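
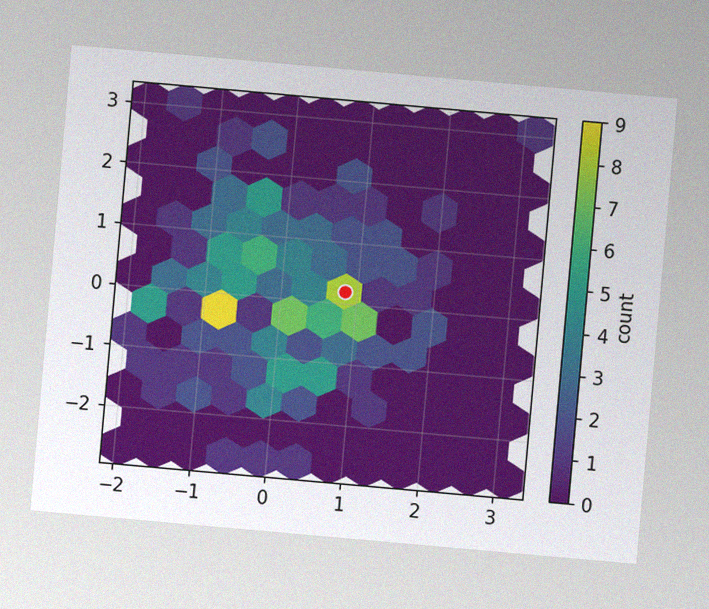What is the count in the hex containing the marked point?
The chart is tilted about 5° clockwise, with some photo noise. The marked hex reads 8 on the colorbar.

8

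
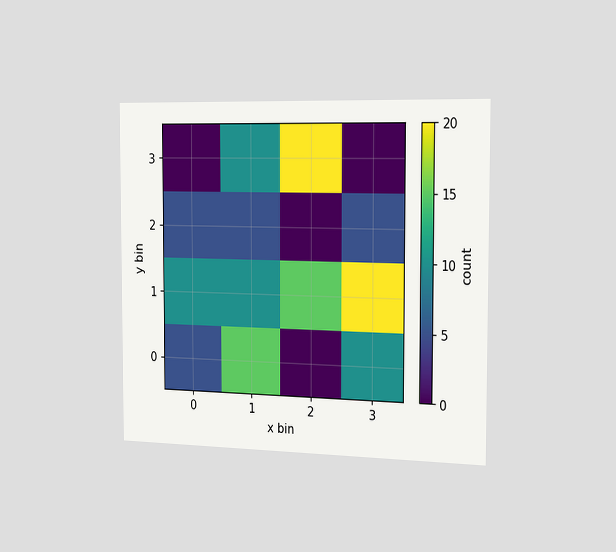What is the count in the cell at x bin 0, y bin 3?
The chart is viewed slightly from the right. Matching the cell (0, 3) against the colorbar gives 0.

0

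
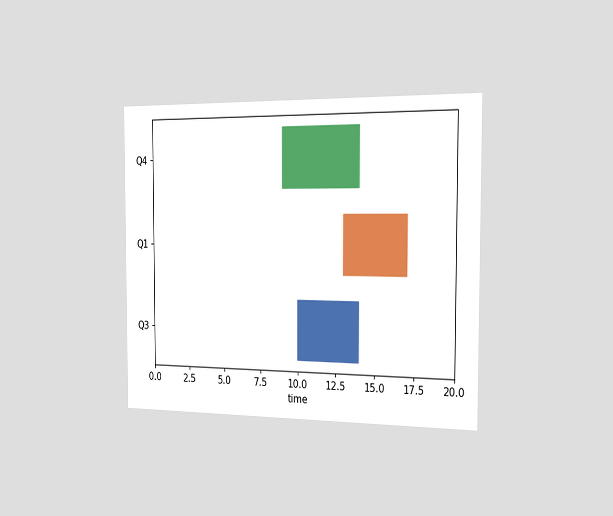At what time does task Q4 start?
9

The chart is viewed slightly from the right. The Q4 bar begins at t=9.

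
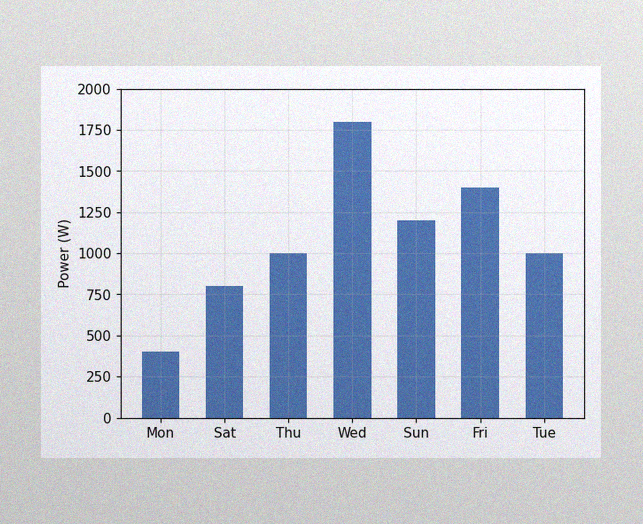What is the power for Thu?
1000W

The image has some photo noise and uneven lighting. Reading along the chart's y-axis, the Thu bar reaches 1000W.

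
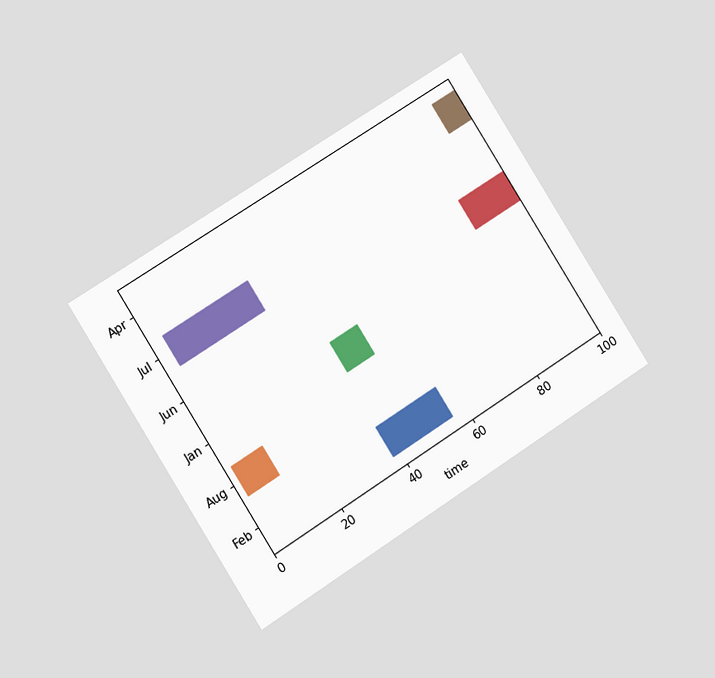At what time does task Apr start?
93

The chart is tilted about 32° counter-clockwise and viewed at a slight angle. The Apr bar begins at t=93.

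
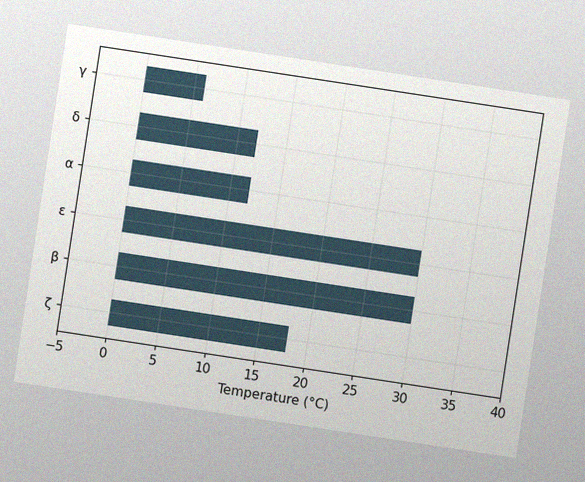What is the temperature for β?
30°C

The chart is tilted about 9° clockwise, with some photo noise. Reading along the chart's x-axis, the β bar reaches 30°C.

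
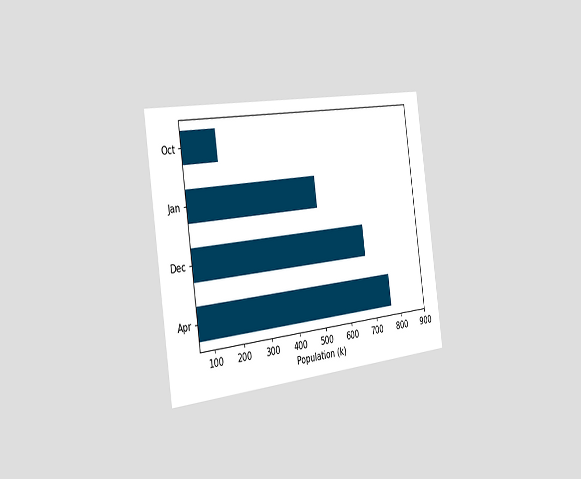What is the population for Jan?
510k

The chart is tilted about 8° counter-clockwise and viewed slightly from the left. Reading along the chart's x-axis, the Jan bar reaches 510k.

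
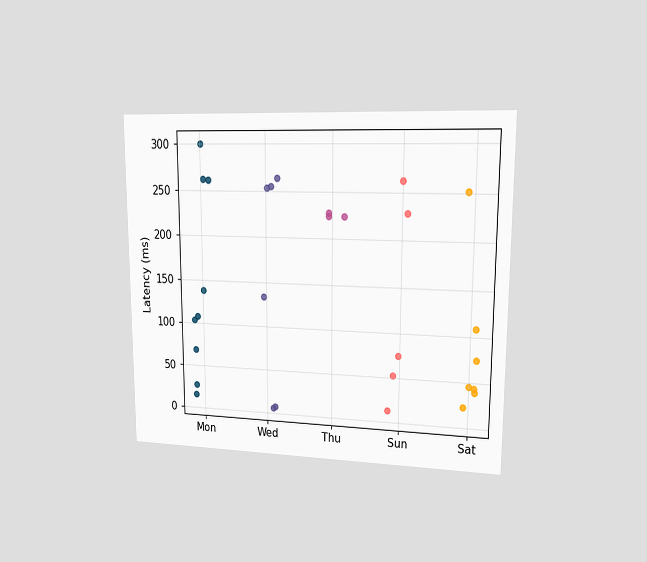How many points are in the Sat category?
The chart is viewed at a slight angle. Counting the markers in the Sat column gives 7.

7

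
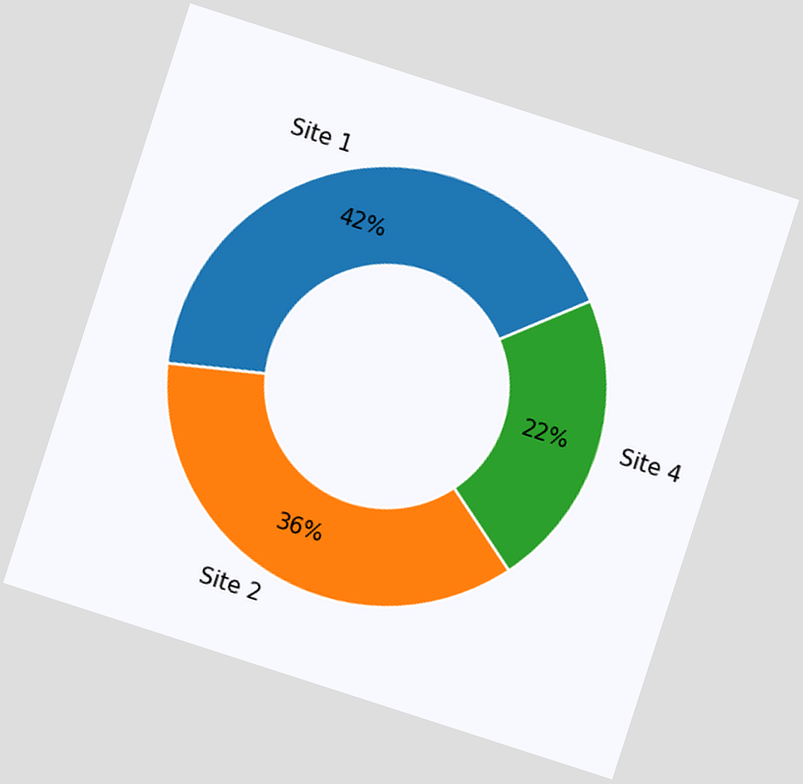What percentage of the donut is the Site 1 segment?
42%

The chart is tilted about 18° clockwise. The Site 1 segment takes up 42% of the ring.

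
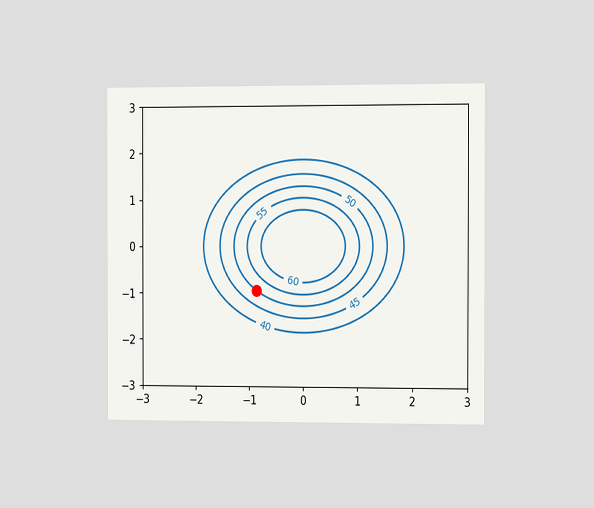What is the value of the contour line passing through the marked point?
50

The chart is viewed at a slight angle. The marked point sits on the contour labelled 50.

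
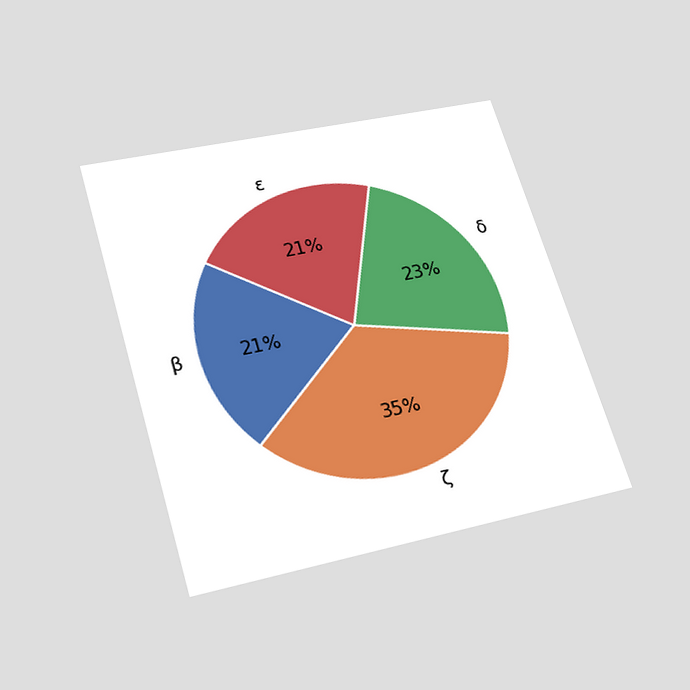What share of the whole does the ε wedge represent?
The chart is tilted about 17° counter-clockwise and viewed slightly from below. The ε slice takes up 21% of the pie.

21%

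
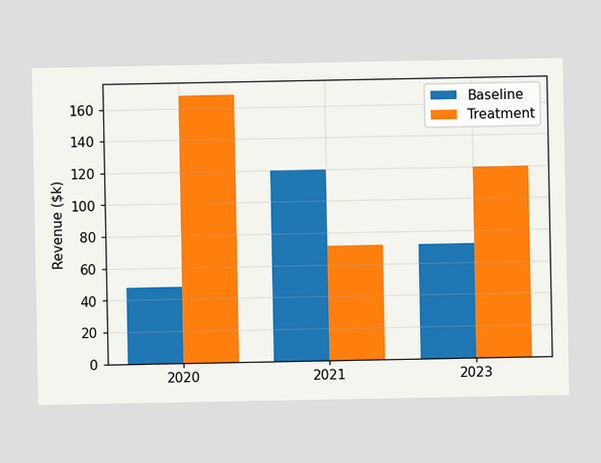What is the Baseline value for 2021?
The Baseline bar at 2021 reaches $120k on the y-axis.

$120k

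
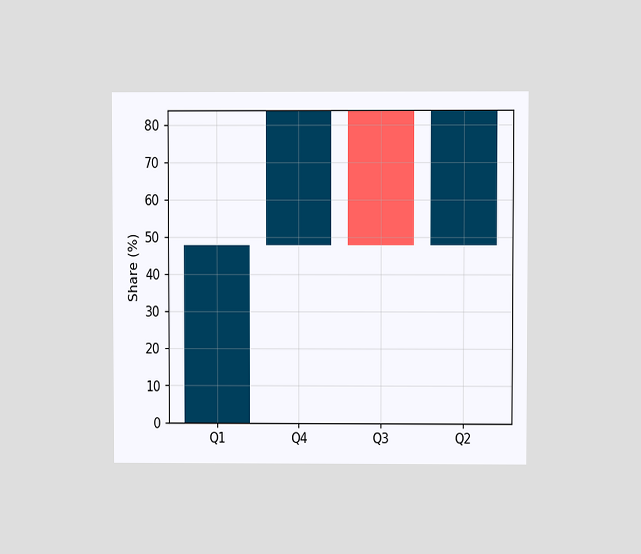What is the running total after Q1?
The chart is viewed at a slight angle. After Q1 the running total reaches 48%.

48%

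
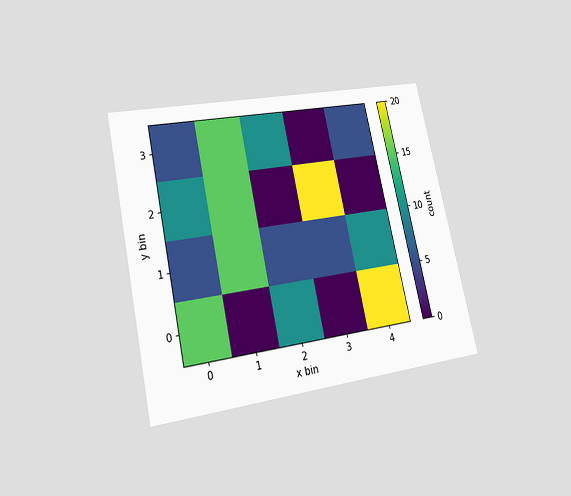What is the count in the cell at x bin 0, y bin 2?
10

The chart is tilted about 12° counter-clockwise and viewed at a slight angle. Matching the cell (0, 2) against the colorbar gives 10.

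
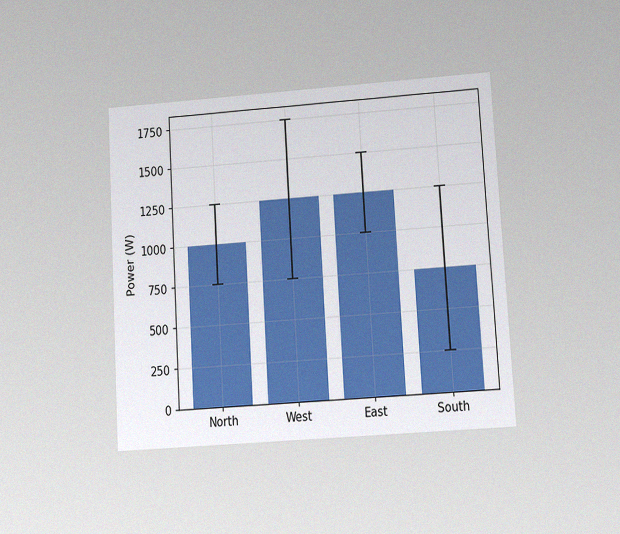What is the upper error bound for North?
1250W

The chart is tilted about 3° counter-clockwise and viewed at a slight angle, with some photo noise. The North bar's upper whisker reaches 1250W.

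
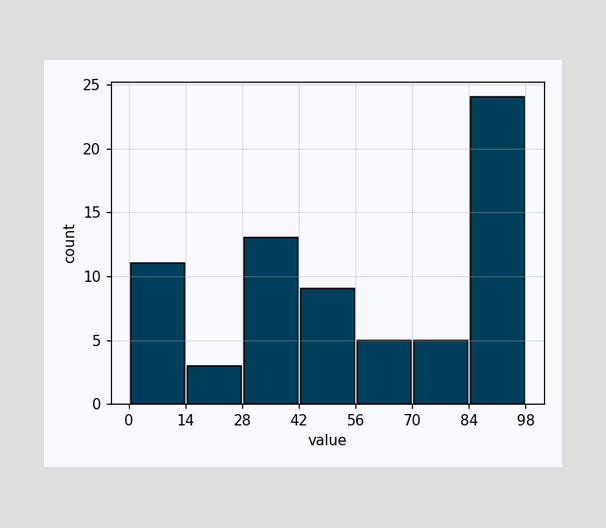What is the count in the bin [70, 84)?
5

The [70, 84) bin has height 5.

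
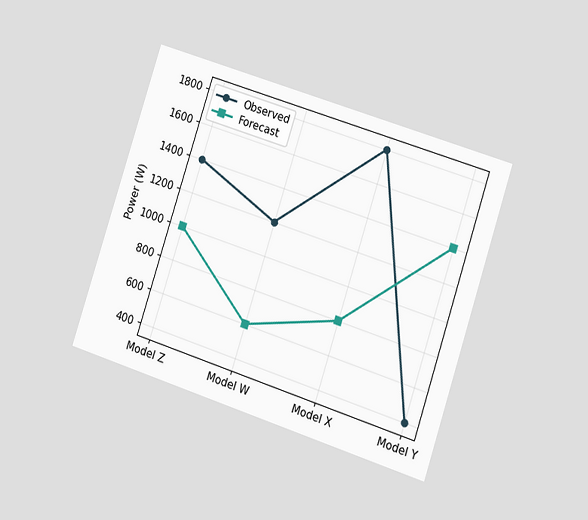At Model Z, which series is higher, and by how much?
Observed, by 400W

The chart is tilted about 18° clockwise and viewed at a slight angle. At Model Z, Observed sits above the other line by 400W.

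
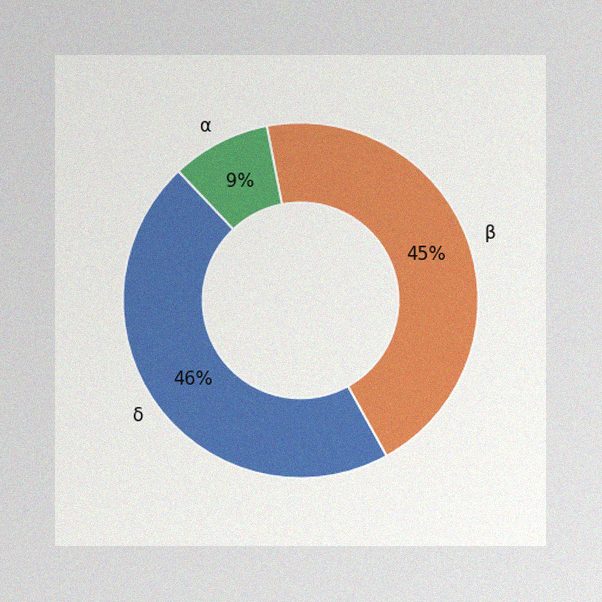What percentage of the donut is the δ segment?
46%

The image has some photo noise and uneven lighting. The δ segment takes up 46% of the ring.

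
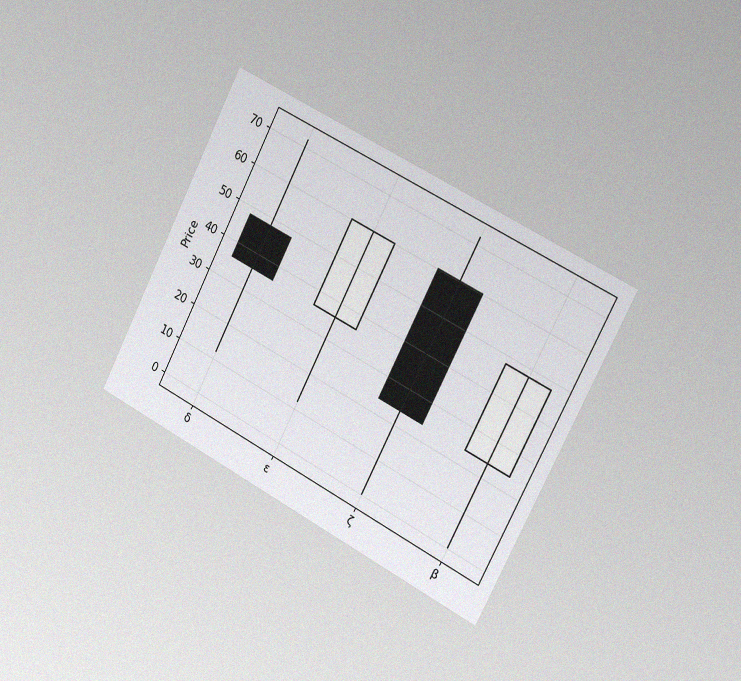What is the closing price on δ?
36

The chart is tilted about 27° clockwise and viewed slightly from the right, with some photo noise. The δ candle closes at 36.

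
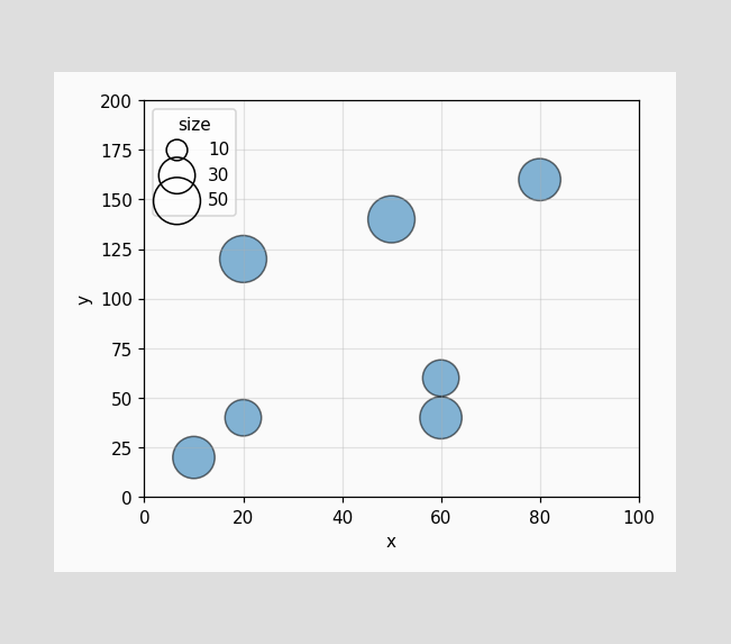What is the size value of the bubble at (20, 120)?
50

Matching the bubble at (20, 120) against the size legend gives 50.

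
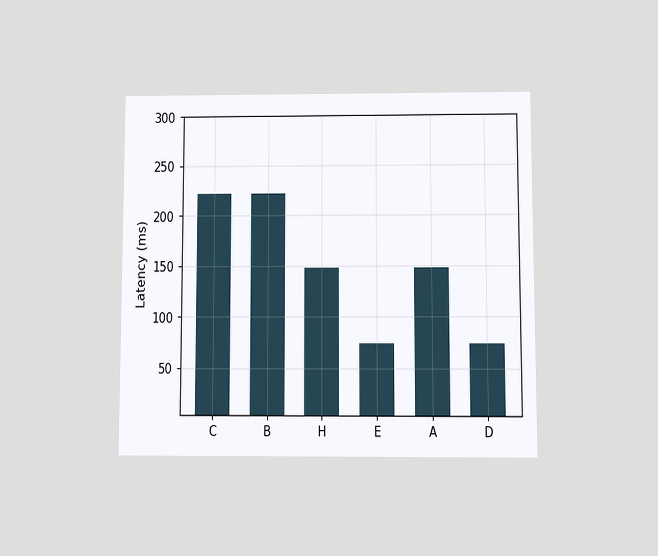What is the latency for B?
The chart is viewed at a slight angle. Reading along the chart's y-axis, the B bar reaches 222ms.

222ms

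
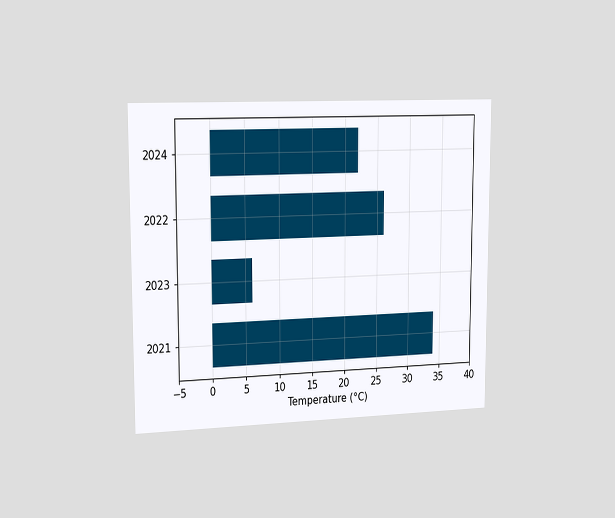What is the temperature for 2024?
The chart is viewed slightly from the left. Reading along the chart's x-axis, the 2024 bar reaches 22°C.

22°C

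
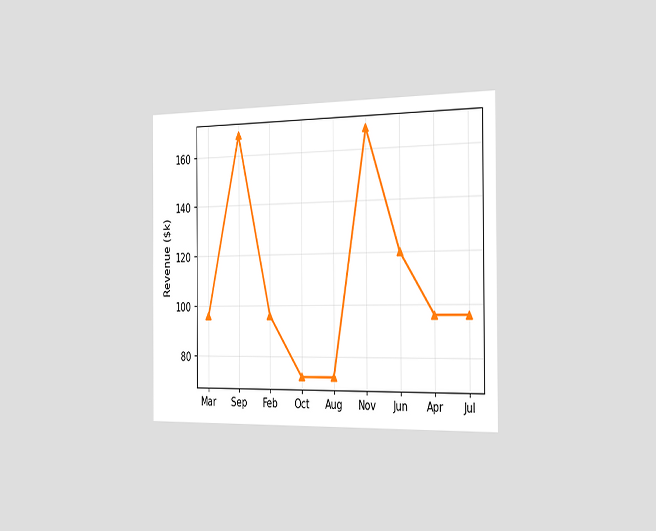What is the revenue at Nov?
$168k

The chart is viewed slightly from the right. At Nov, the line is at $168k.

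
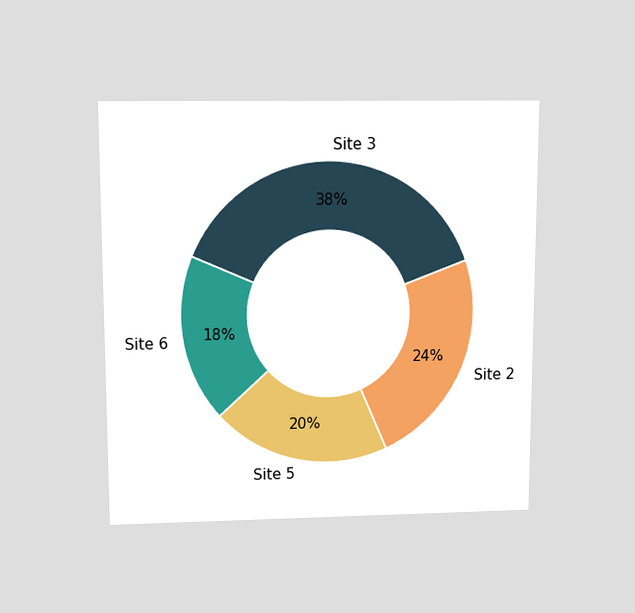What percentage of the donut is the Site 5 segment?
20%

The chart is viewed slightly from above. The Site 5 segment takes up 20% of the ring.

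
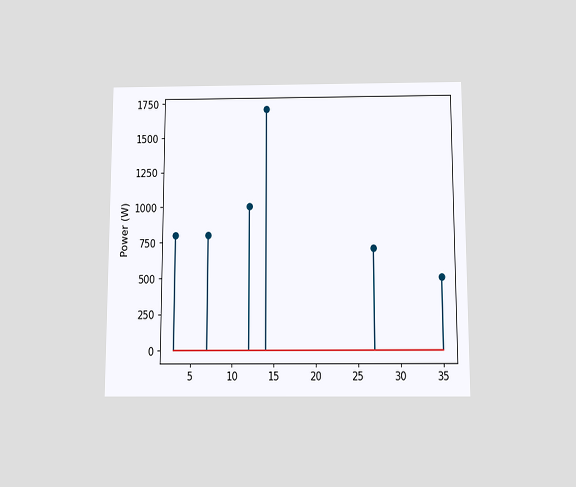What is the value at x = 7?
800W

The chart is viewed slightly from below. The stem at x=7 reaches 800W.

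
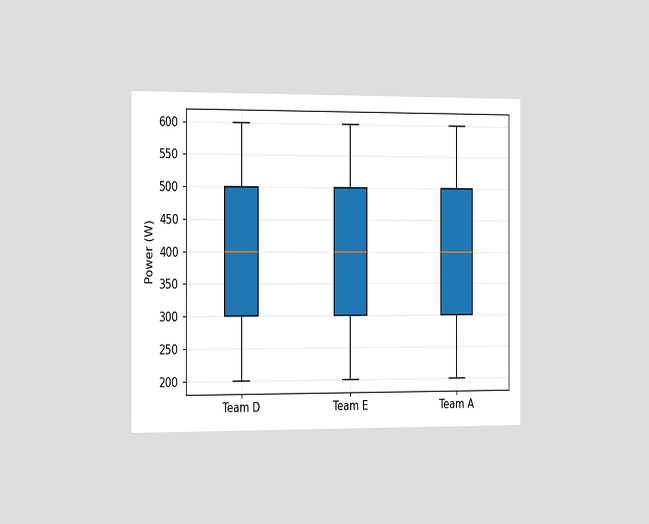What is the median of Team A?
400W

The chart is viewed slightly from the left. The median line in the Team A box sits at 400W.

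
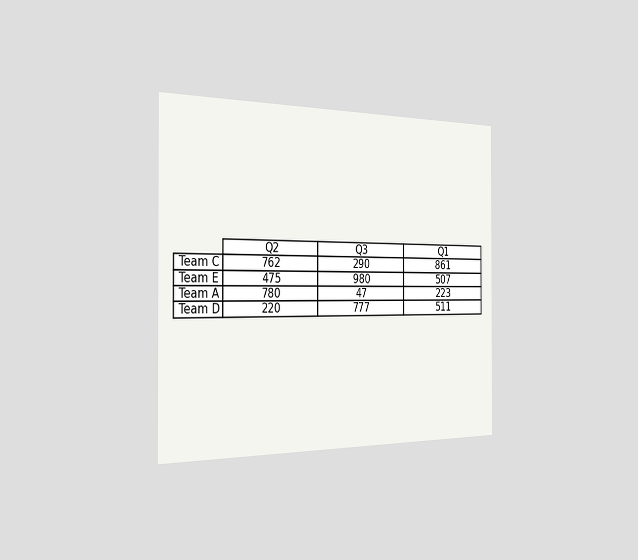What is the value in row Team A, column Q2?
780

The chart is viewed slightly from the left. The (Team A, Q2) cell reads 780.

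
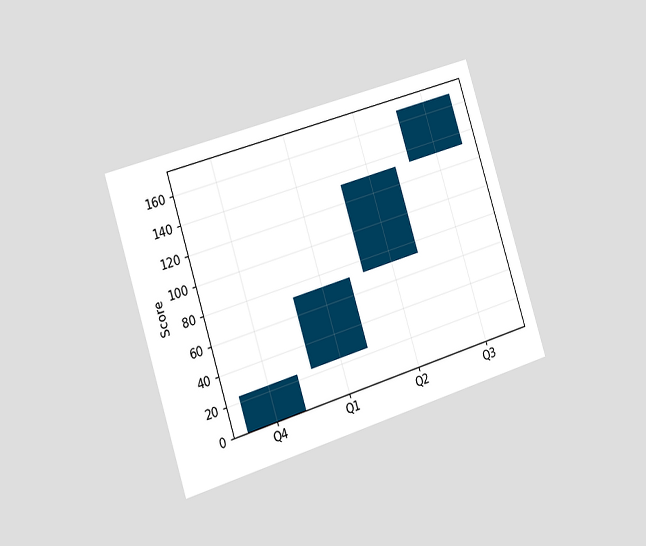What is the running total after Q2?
132

The chart is tilted about 17° counter-clockwise and viewed slightly from the left. After Q2 the running total reaches 132.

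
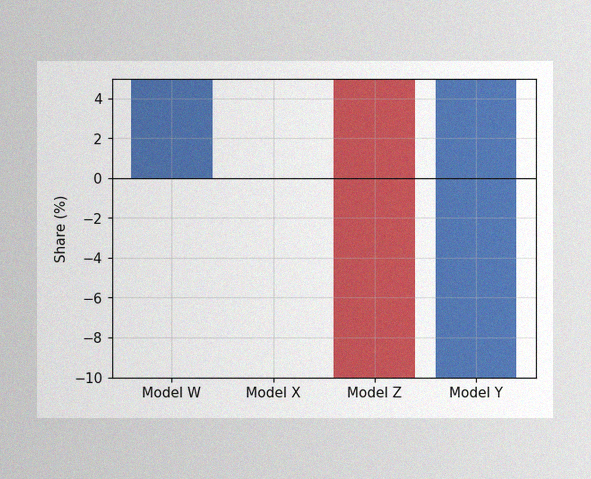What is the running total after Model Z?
The image has some photo noise and uneven lighting. After Model Z the running total reaches -10%.

-10%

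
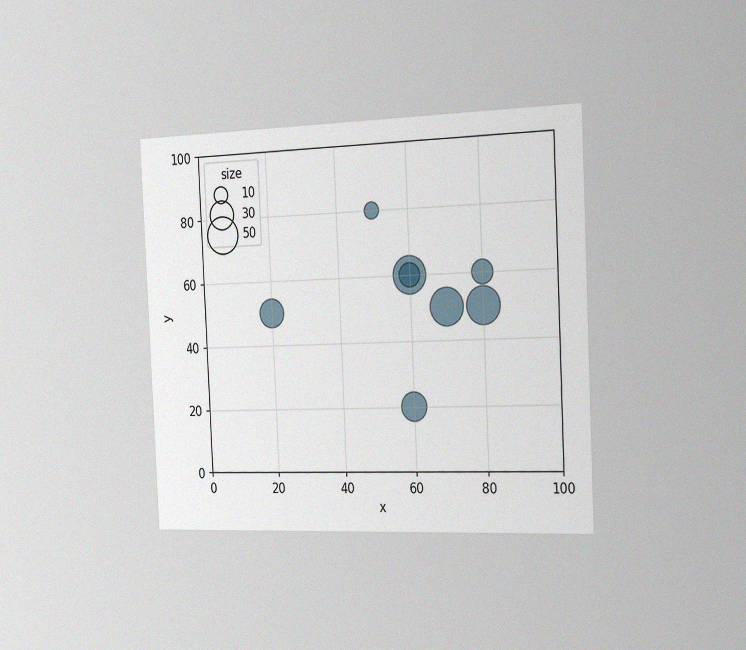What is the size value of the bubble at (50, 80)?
The chart is tilted about 3° counter-clockwise and viewed slightly from the right, with some photo noise. Matching the bubble at (50, 80) against the size legend gives 10.

10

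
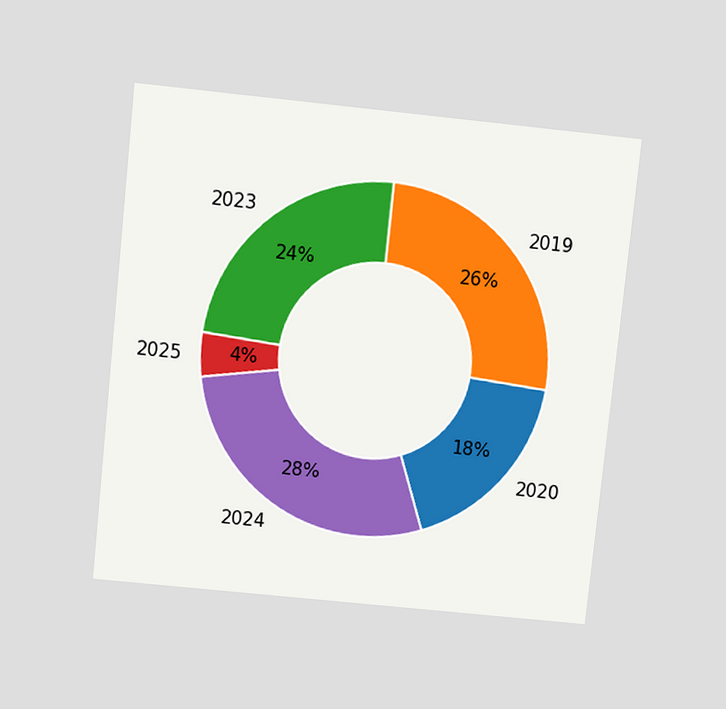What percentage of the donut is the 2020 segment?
18%

The chart is tilted about 6° clockwise and viewed slightly from above. The 2020 segment takes up 18% of the ring.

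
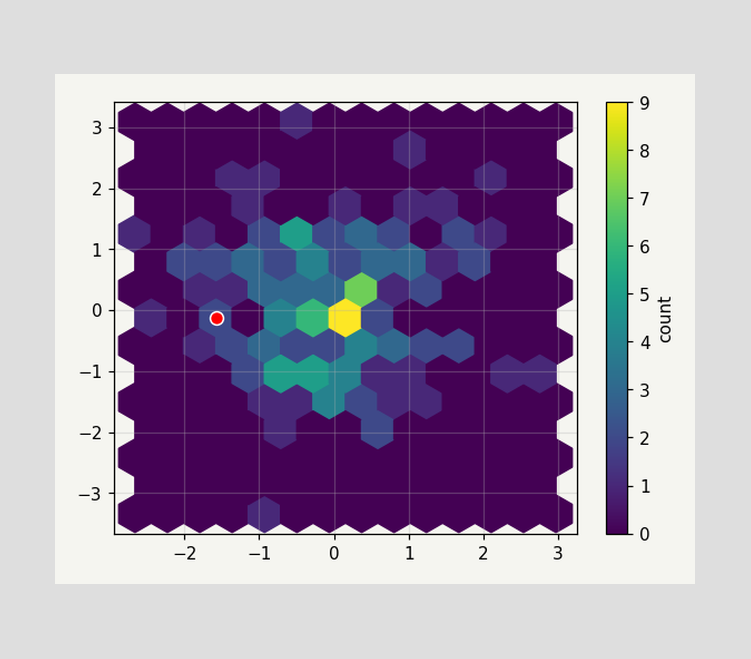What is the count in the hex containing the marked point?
2

The marked hex reads 2 on the colorbar.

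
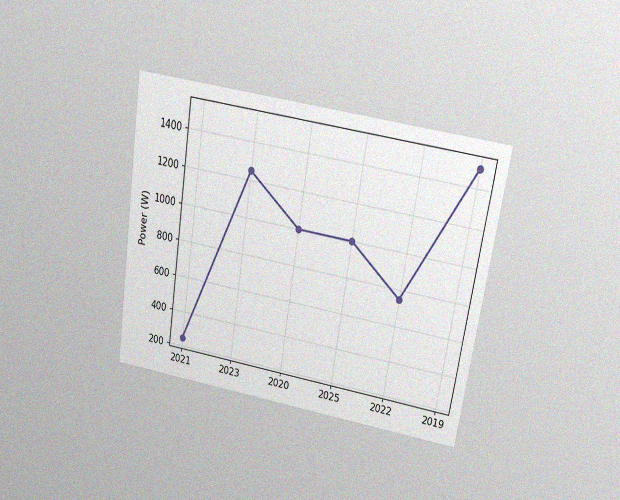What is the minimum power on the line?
The chart is tilted about 9° clockwise and viewed at a slight angle, with some photo noise. The lowest point is at 2021, and reading across to the y-axis gives 250W.

250W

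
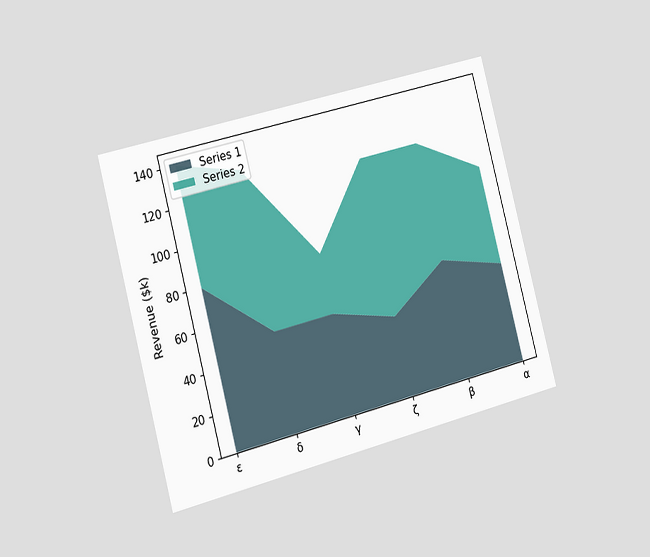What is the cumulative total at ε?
$140k

The chart is tilted about 15° counter-clockwise and viewed slightly from the left. The stacked total at ε reaches $140k.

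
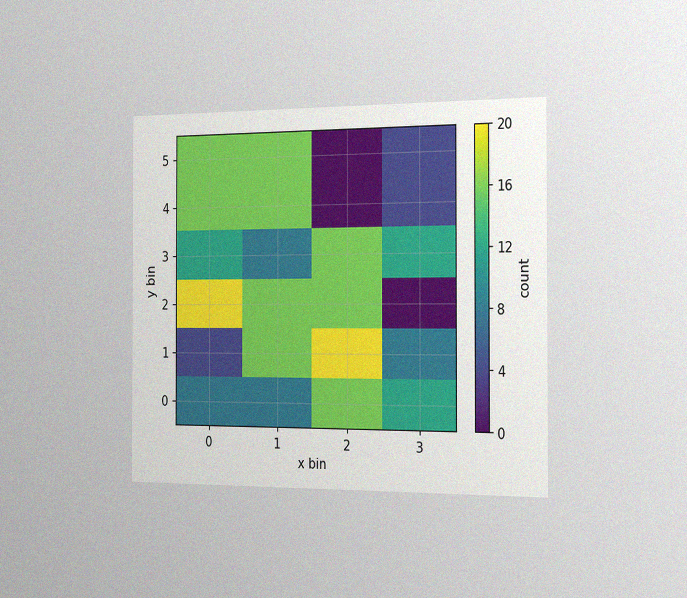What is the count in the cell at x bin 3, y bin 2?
0

The chart is viewed slightly from the right, with some photo noise. Matching the cell (3, 2) against the colorbar gives 0.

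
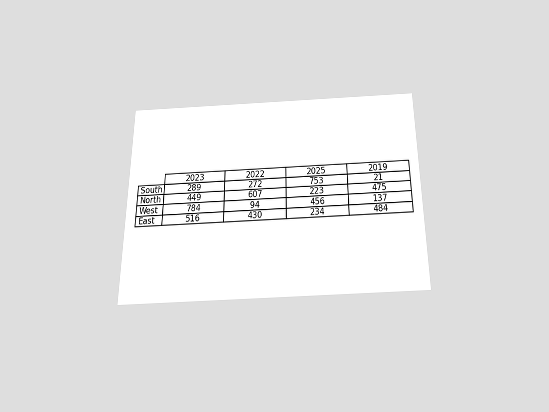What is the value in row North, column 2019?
475

The chart is viewed slightly from below. The (North, 2019) cell reads 475.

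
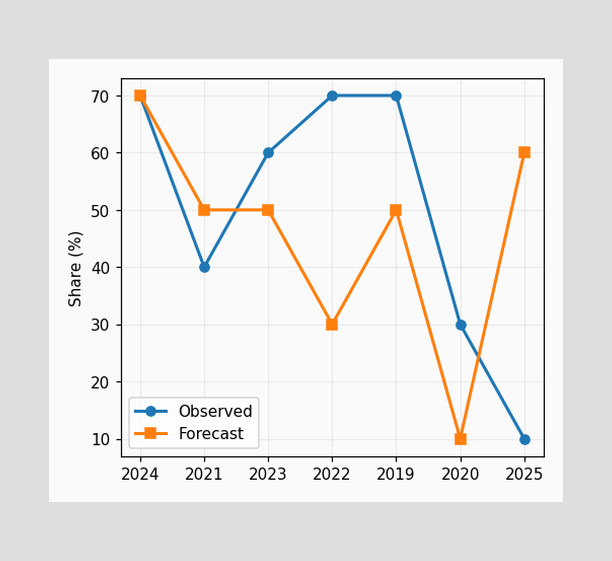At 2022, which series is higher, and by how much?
At 2022, Observed sits above the other line by 40%.

Observed, by 40%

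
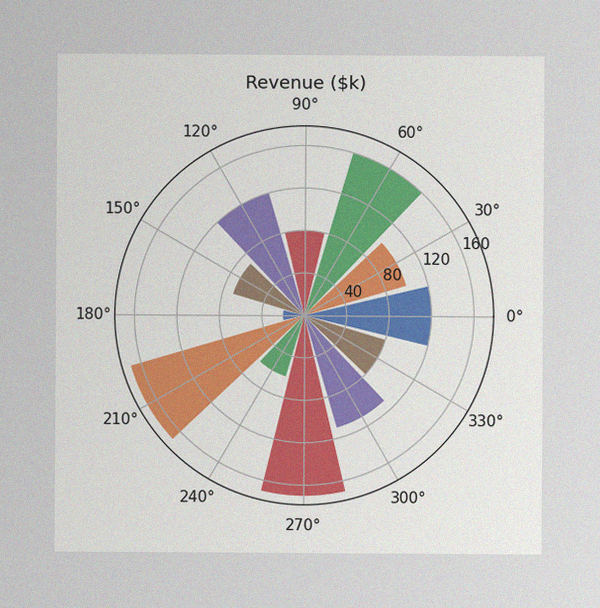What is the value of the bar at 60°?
The image has some photo noise and uneven lighting. The bar at 60° reaches $160k on the radial axis.

$160k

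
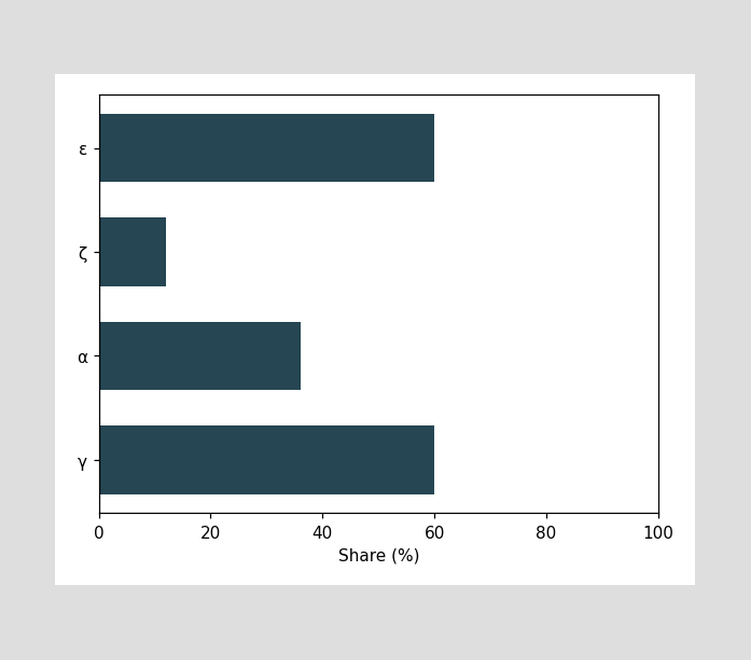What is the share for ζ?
12%

Reading along the chart's x-axis, the ζ bar reaches 12%.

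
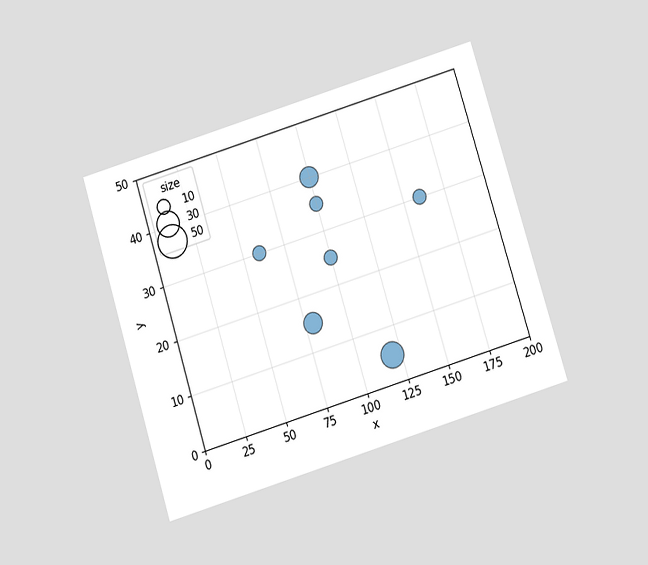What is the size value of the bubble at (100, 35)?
The chart is tilted about 17° counter-clockwise and viewed slightly from below. Matching the bubble at (100, 35) against the size legend gives 10.

10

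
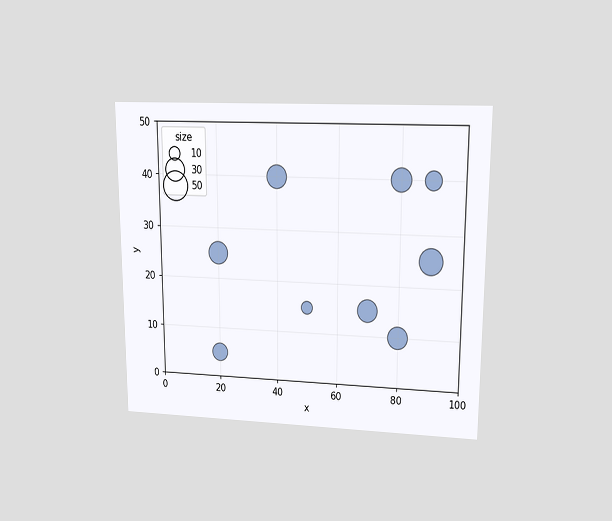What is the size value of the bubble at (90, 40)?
20

The chart is viewed at a slight angle. Matching the bubble at (90, 40) against the size legend gives 20.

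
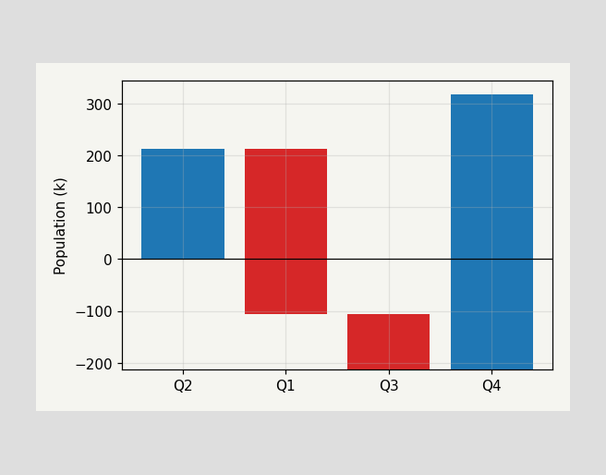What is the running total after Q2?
After Q2 the running total reaches 212k.

212k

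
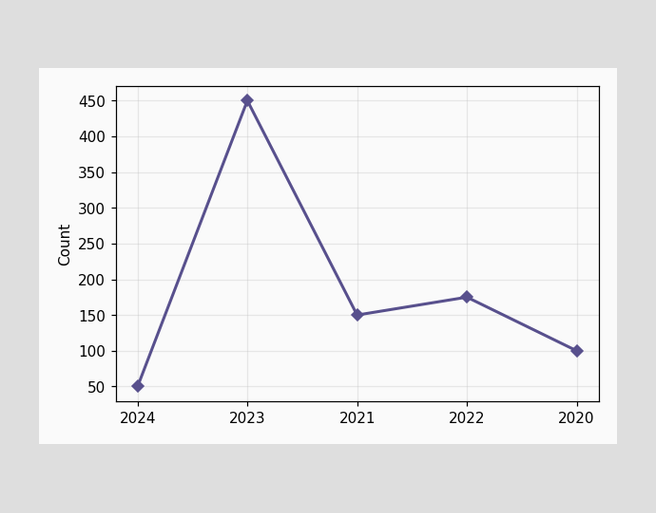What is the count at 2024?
At 2024, the line is at 50.

50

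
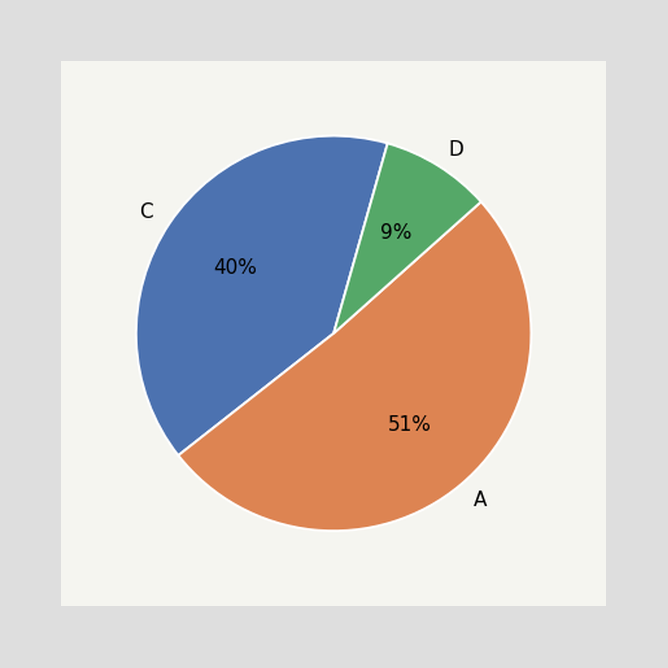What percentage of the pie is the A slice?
The A slice takes up 51% of the pie.

51%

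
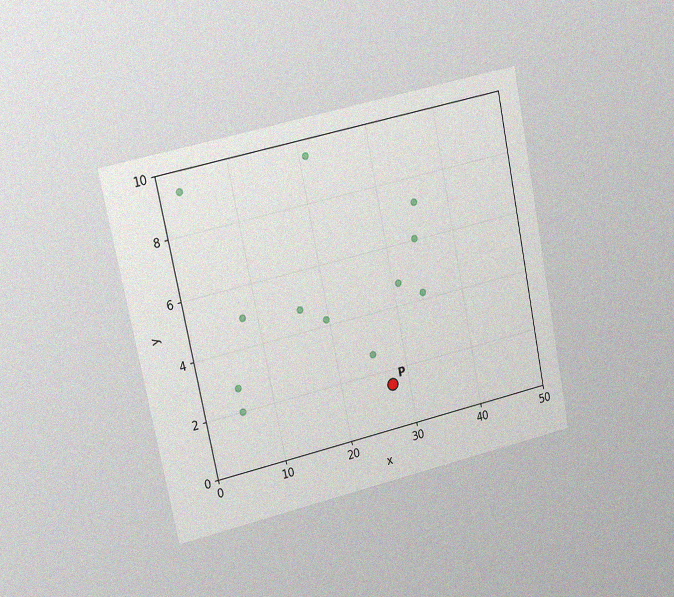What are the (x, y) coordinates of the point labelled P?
(27.5, 1.5)

The chart is tilted about 12° counter-clockwise and viewed slightly from the left, with some photo noise. Following the gridlines from P to each axis, P sits at (27.5, 1.5).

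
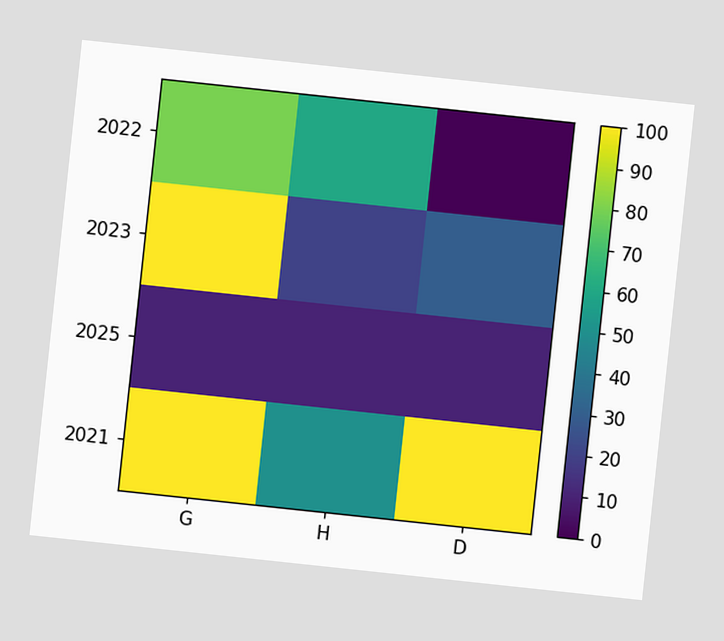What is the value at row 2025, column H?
10

The chart is tilted about 6° clockwise. Matching cell (2025, H) against the colorbar gives 10.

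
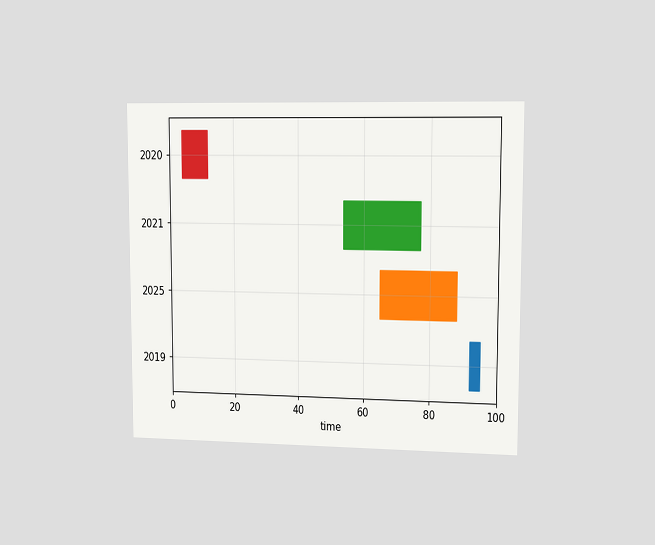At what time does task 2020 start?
4

The chart is viewed slightly from the right. The 2020 bar begins at t=4.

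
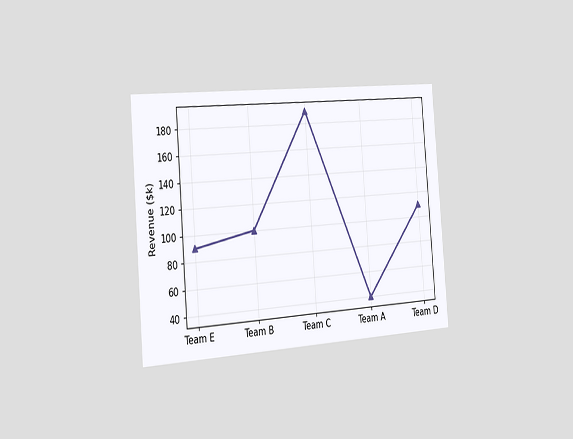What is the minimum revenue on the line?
The chart is tilted about 4° counter-clockwise and viewed slightly from the left. The lowest point is at Team A, and reading across to the y-axis gives $40k.

$40k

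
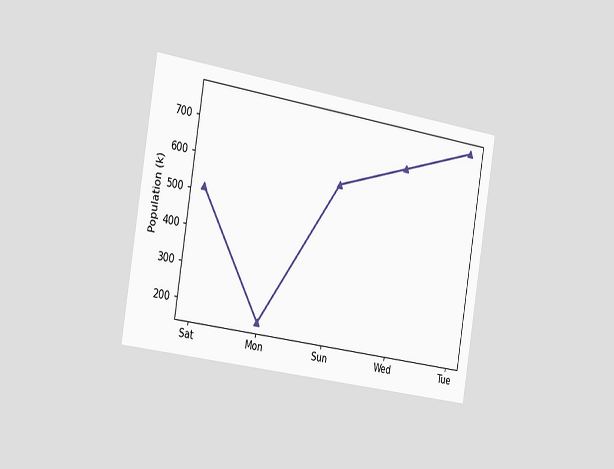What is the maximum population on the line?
765k

The chart is tilted about 9° clockwise and viewed slightly from the left. The highest point is at Tue, and reading across to the y-axis gives 765k.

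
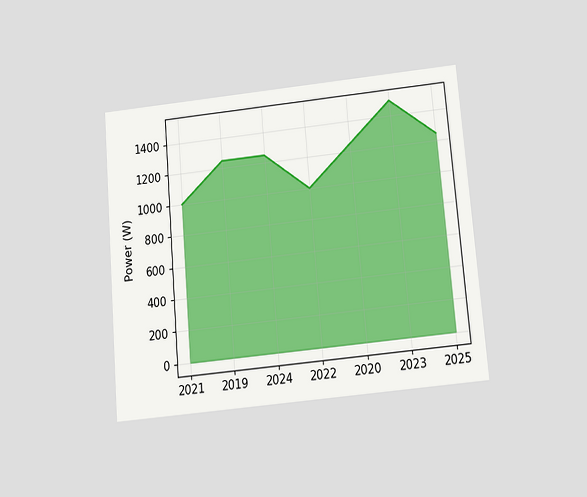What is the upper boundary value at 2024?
The chart is tilted about 5° counter-clockwise and viewed slightly from below. At 2024 the upper boundary is at 1250W.

1250W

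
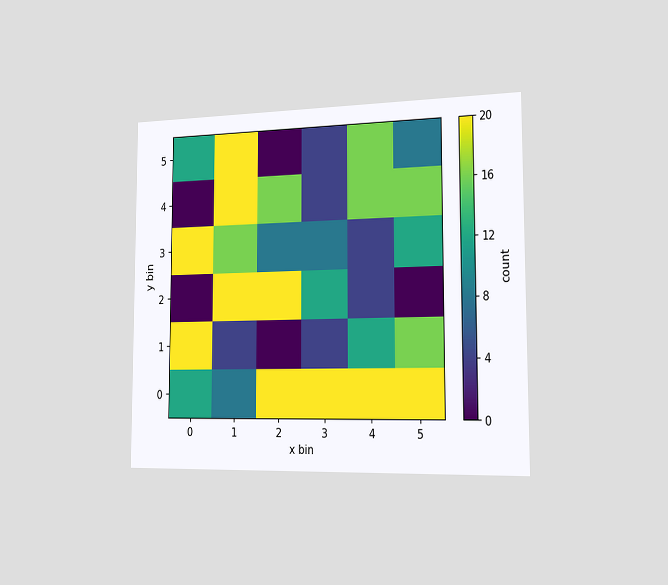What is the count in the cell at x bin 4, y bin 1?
The chart is viewed slightly from the right. Matching the cell (4, 1) against the colorbar gives 12.

12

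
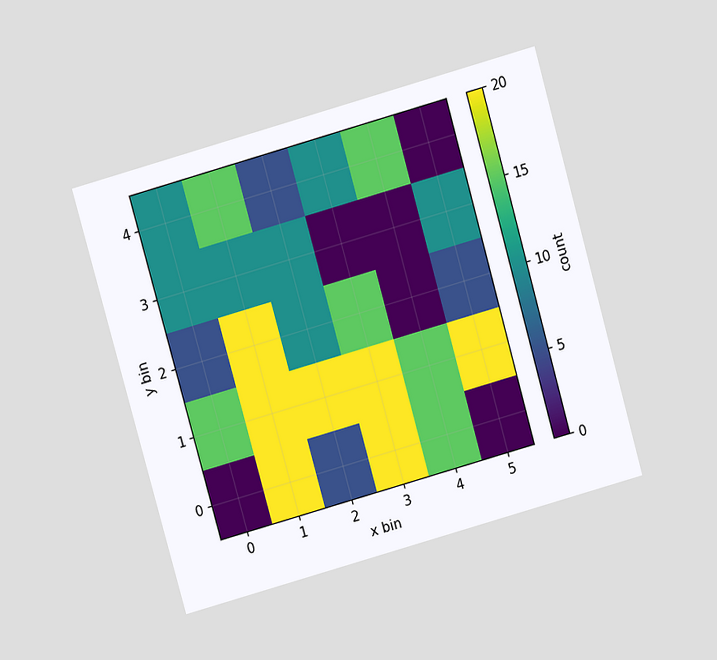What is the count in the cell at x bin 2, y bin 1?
20

The chart is tilted about 16° counter-clockwise and viewed at a slight angle. Matching the cell (2, 1) against the colorbar gives 20.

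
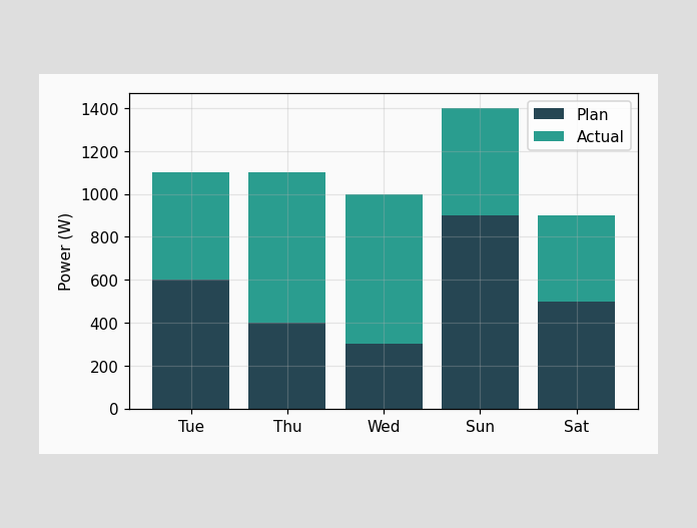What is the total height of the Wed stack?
1000W

The Wed stack's top reaches 1000W on the y-axis.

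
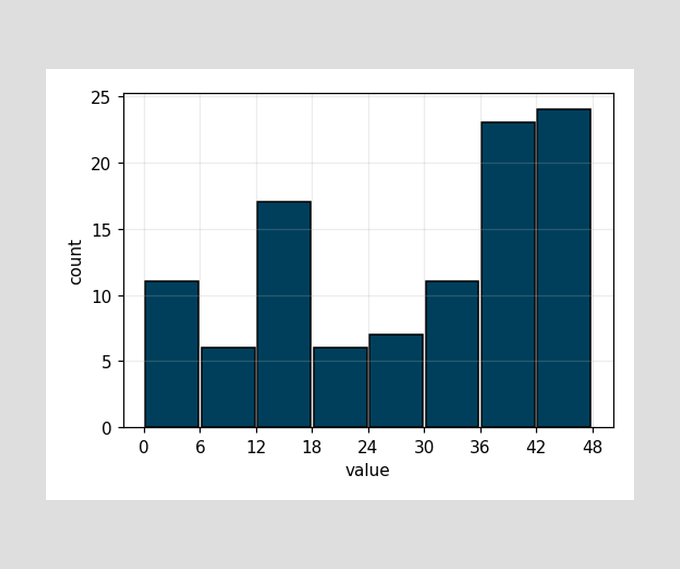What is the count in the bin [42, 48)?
24

The [42, 48) bin has height 24.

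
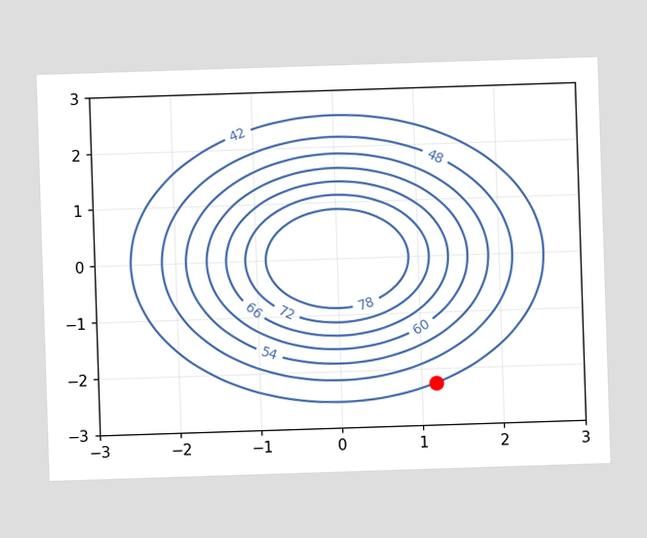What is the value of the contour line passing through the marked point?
The marked point sits on the contour labelled 42.

42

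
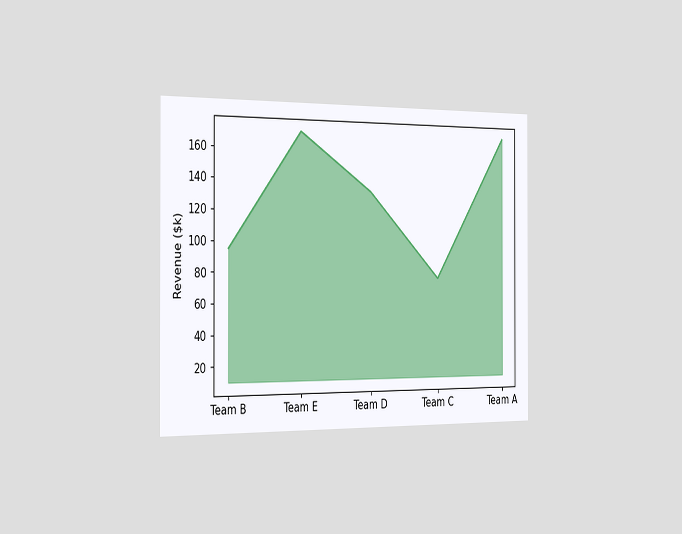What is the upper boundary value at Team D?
$133k

The chart is viewed slightly from the left. At Team D the upper boundary is at $133k.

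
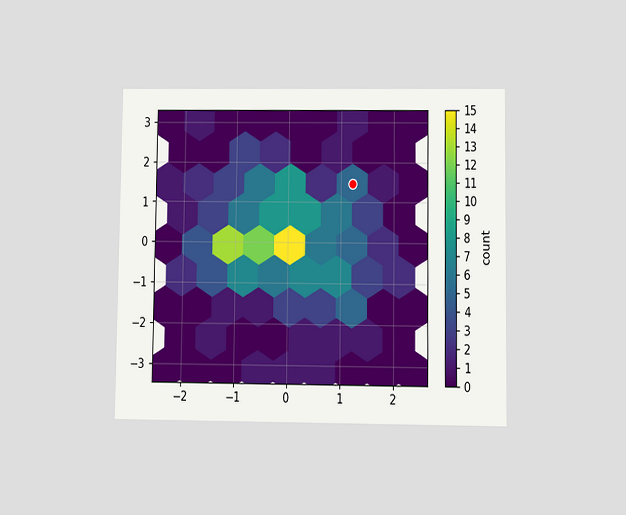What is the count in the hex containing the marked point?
5

The chart is viewed at a slight angle. The marked hex reads 5 on the colorbar.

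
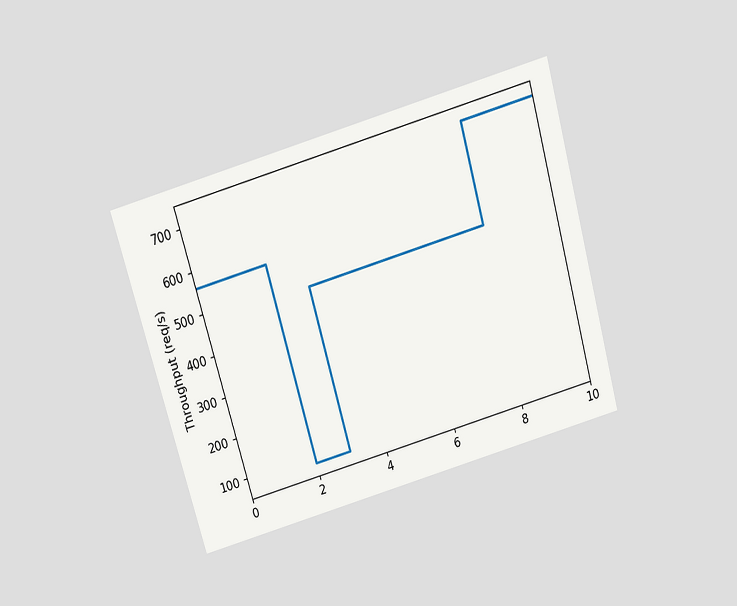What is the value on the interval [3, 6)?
480req/s

The chart is tilted about 16° counter-clockwise and viewed slightly from above. On [3, 6) the step sits at 480req/s.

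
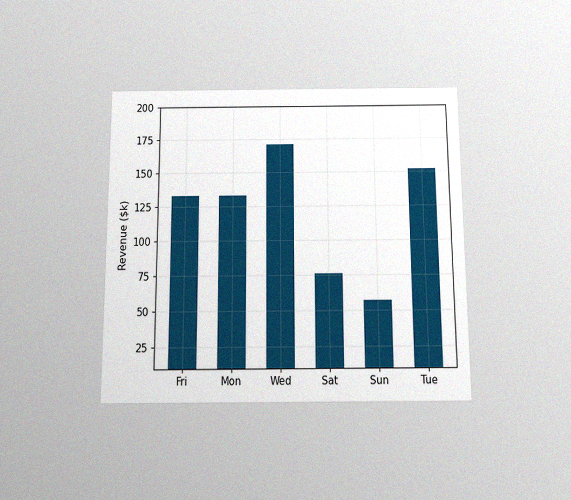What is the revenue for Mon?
$133k

The chart is viewed slightly from below, with some photo noise. Reading along the chart's y-axis, the Mon bar reaches $133k.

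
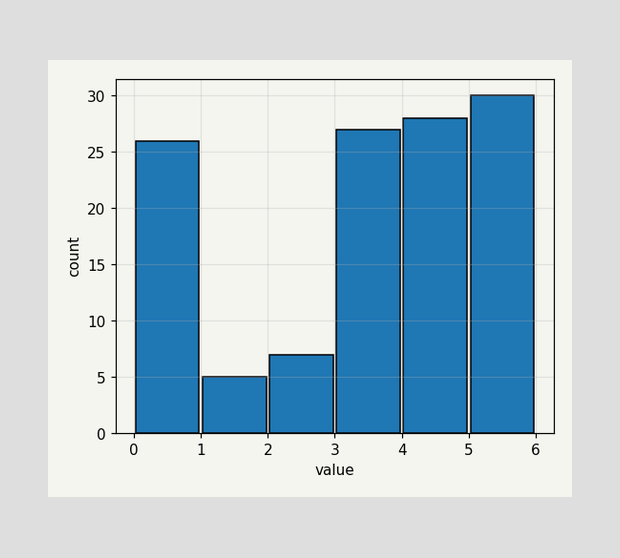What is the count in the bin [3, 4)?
27

The [3, 4) bin has height 27.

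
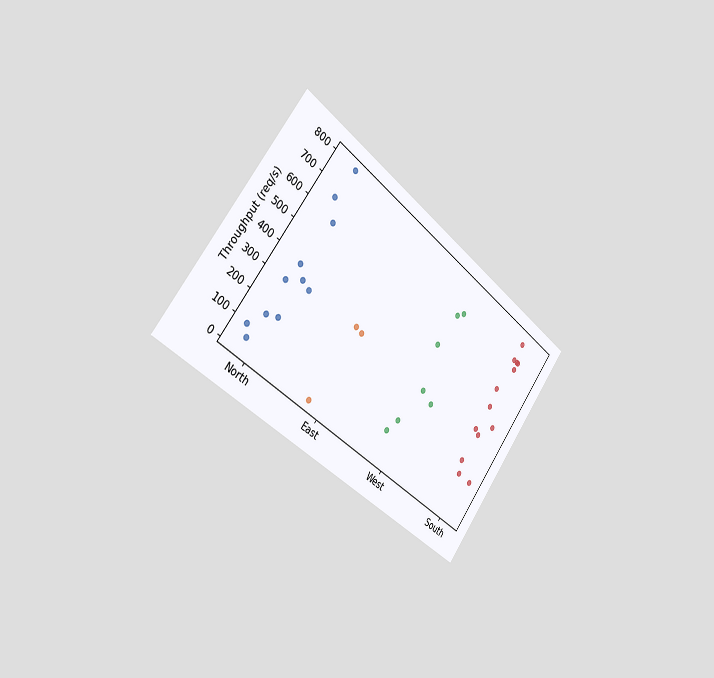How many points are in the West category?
The chart is tilted about 38° clockwise and viewed slightly from the left. Counting the markers in the West column gives 7.

7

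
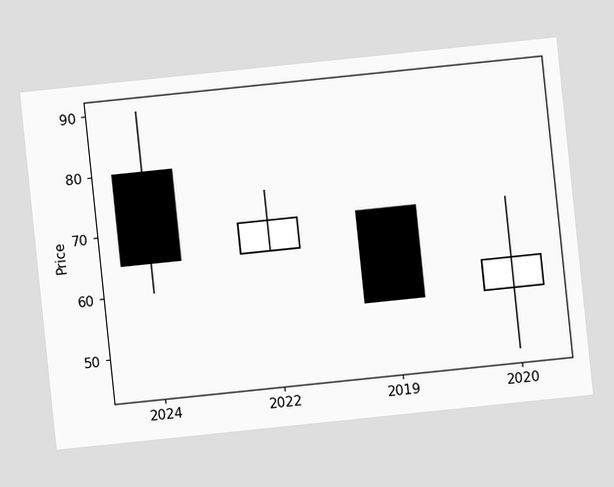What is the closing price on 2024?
The chart is tilted about 6° counter-clockwise. The 2024 candle closes at 65.

65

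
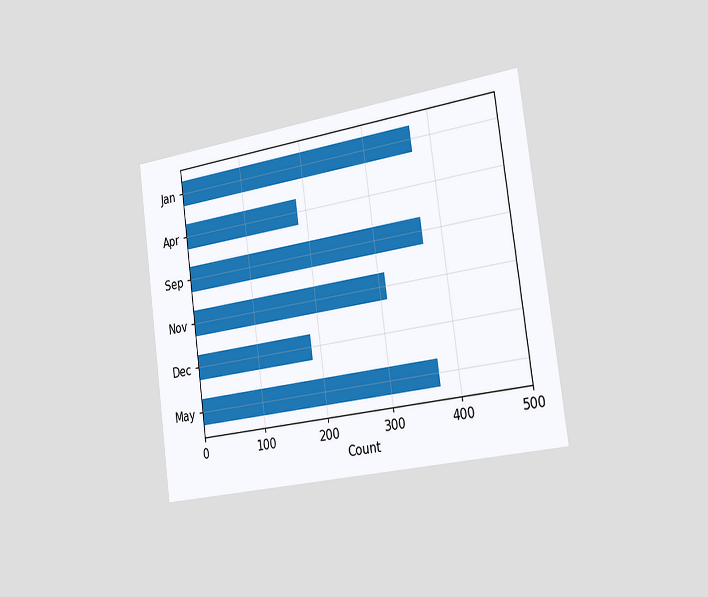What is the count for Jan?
The chart is tilted about 8° counter-clockwise and viewed slightly from the right. Reading along the chart's x-axis, the Jan bar reaches 372.

372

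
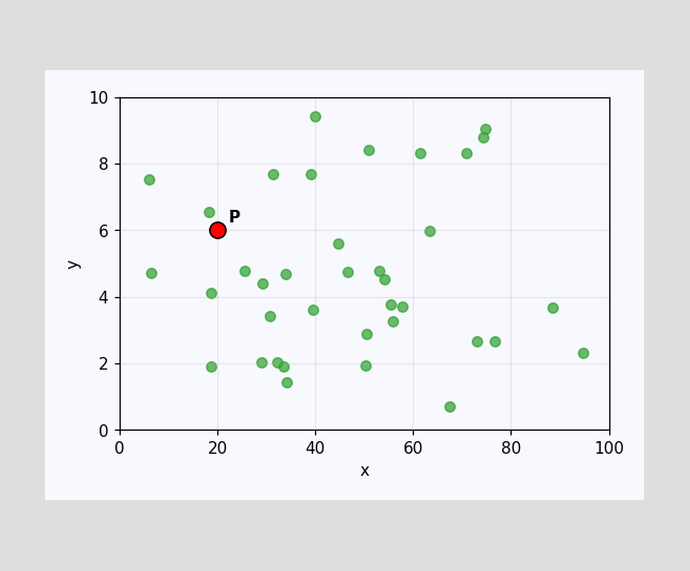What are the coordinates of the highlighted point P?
Following the gridlines from P to each axis, P sits at (20, 6).

(20, 6)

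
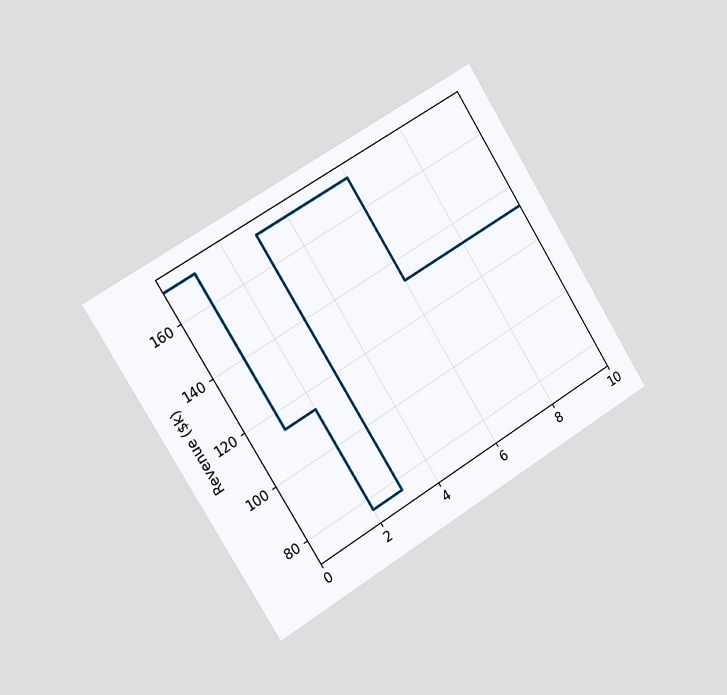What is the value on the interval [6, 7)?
$133k

The chart is tilted about 32° counter-clockwise and viewed slightly from the left. On [6, 7) the step sits at $133k.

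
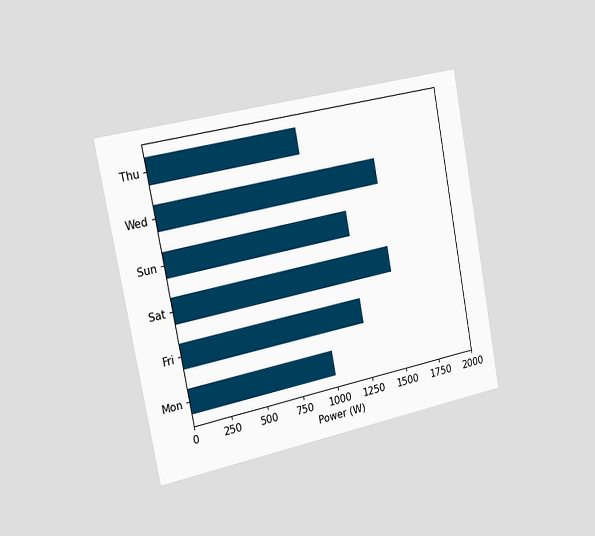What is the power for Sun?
1250W

The chart is tilted about 11° counter-clockwise and viewed slightly from the left. Reading along the chart's x-axis, the Sun bar reaches 1250W.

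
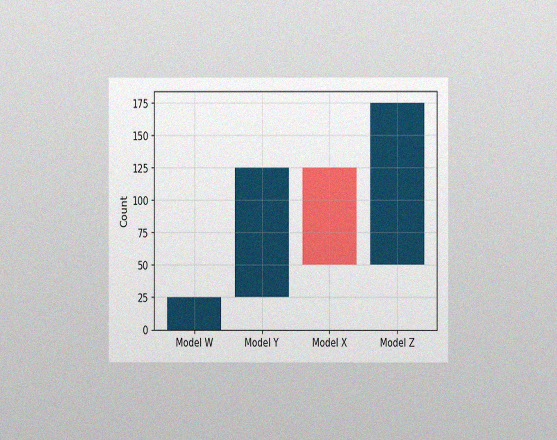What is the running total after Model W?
The chart is viewed at a slight angle, with some photo noise. After Model W the running total reaches 25.

25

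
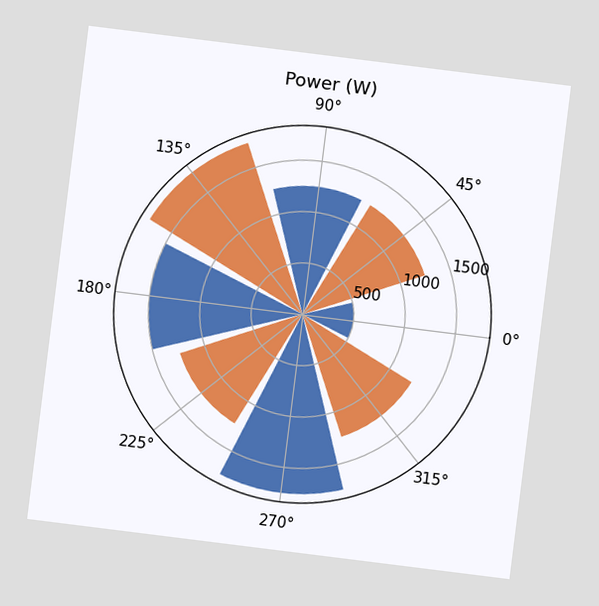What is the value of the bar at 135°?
The chart is tilted about 7° clockwise. The bar at 135° reaches 1750W on the radial axis.

1750W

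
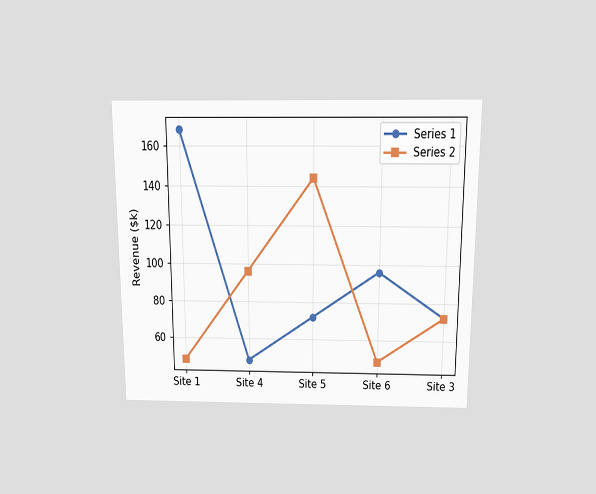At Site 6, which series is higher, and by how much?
Series 1, by $48k

The chart is viewed slightly from above. At Site 6, Series 1 sits above the other line by $48k.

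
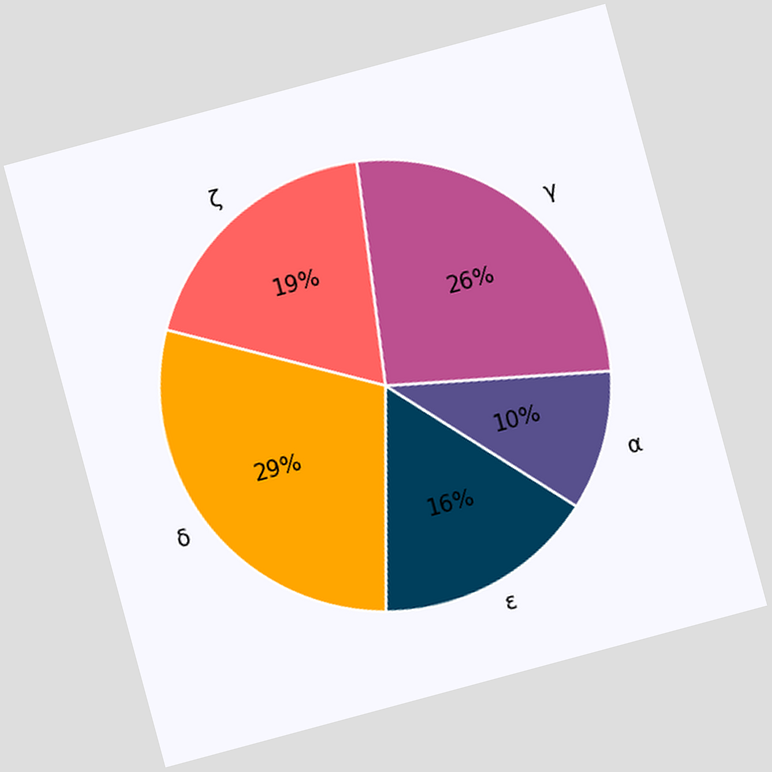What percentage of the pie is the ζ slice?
19%

The chart is tilted about 15° counter-clockwise. The ζ slice takes up 19% of the pie.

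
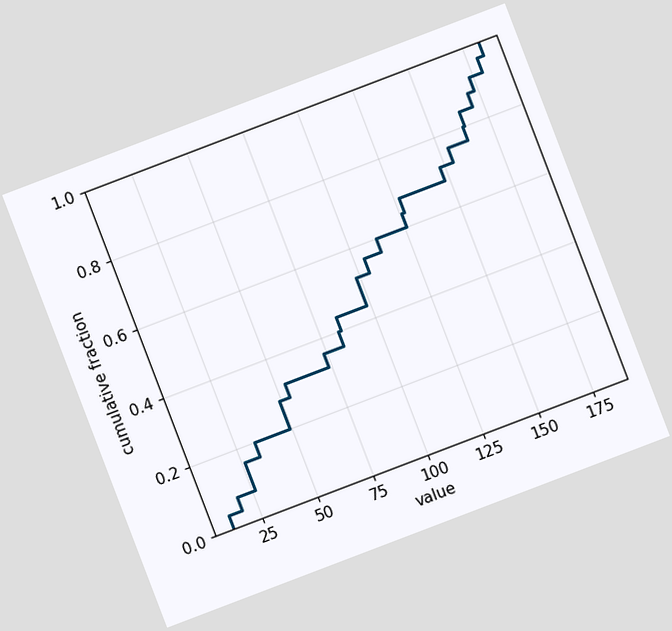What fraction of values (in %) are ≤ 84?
The chart is tilted about 21° counter-clockwise. At x=84 the ECDF step is at 44%.

44%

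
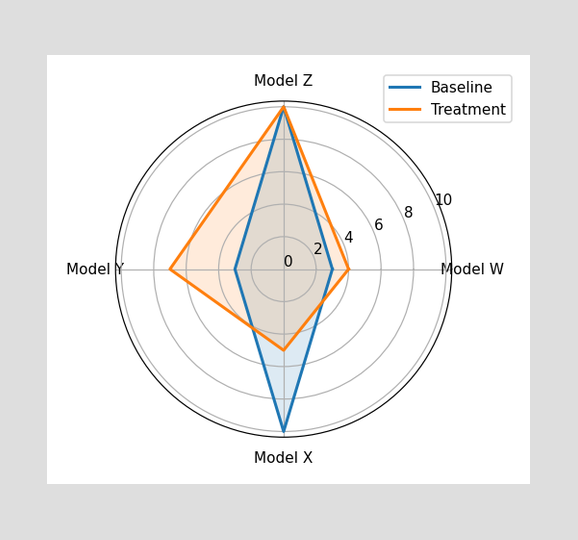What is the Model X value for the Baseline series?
10

On the Model X axis, Baseline reaches 10.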